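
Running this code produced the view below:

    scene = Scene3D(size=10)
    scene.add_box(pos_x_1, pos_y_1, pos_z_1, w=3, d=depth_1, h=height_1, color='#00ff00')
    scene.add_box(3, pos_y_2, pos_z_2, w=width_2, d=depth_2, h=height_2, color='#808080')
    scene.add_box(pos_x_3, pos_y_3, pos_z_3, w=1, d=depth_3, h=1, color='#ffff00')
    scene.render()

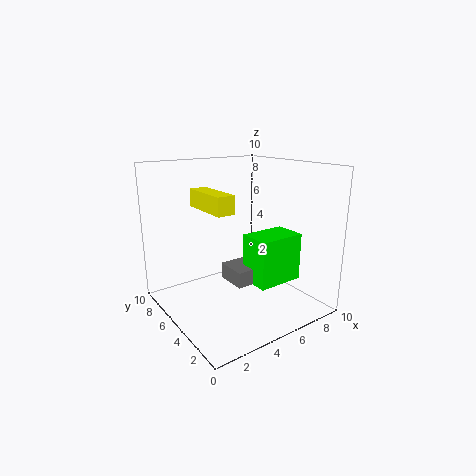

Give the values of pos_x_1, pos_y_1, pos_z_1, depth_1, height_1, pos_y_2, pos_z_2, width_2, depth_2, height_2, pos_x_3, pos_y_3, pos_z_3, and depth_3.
pos_x_1 = 4, pos_y_1 = 1, pos_z_1 = 3, depth_1 = 2, height_1 = 3, pos_y_2 = 2, pos_z_2 = 3, width_2 = 3, depth_2 = 2, height_2 = 1, pos_x_3 = 1, pos_y_3 = 1, pos_z_3 = 8, depth_3 = 3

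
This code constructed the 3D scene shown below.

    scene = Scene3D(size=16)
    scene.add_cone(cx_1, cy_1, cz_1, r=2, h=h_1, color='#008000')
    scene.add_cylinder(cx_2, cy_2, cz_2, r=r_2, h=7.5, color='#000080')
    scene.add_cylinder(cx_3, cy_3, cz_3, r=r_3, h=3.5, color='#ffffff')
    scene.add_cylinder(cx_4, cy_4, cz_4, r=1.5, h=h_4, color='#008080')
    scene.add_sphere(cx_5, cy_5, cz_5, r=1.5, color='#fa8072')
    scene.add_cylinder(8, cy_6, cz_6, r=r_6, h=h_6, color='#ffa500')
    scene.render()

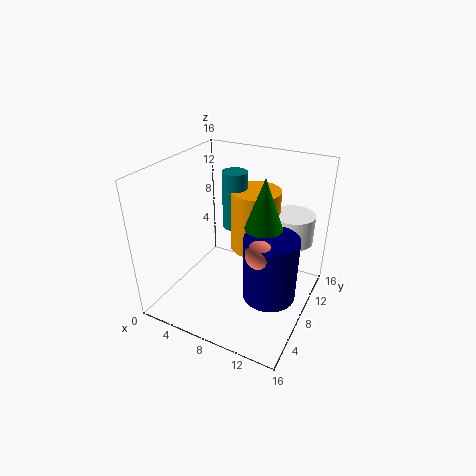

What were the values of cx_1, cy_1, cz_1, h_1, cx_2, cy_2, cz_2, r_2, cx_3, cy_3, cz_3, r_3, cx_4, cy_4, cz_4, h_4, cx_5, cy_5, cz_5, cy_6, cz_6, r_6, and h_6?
cx_1 = 11, cy_1 = 8, cz_1 = 10, h_1 = 5.5, cx_2 = 12, cy_2 = 8, cz_2 = 1.5, r_2 = 3, cx_3 = 12.5, cy_3 = 13.5, cz_3 = 6, r_3 = 2.5, cx_4 = 5.5, cy_4 = 12, cz_4 = 7, h_4 = 7, cx_5 = 11.5, cy_5 = 6, cz_5 = 8, cy_6 = 12.5, cz_6 = 4.5, r_6 = 3, h_6 = 7.5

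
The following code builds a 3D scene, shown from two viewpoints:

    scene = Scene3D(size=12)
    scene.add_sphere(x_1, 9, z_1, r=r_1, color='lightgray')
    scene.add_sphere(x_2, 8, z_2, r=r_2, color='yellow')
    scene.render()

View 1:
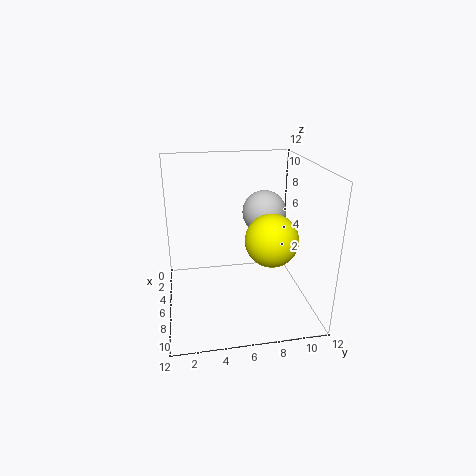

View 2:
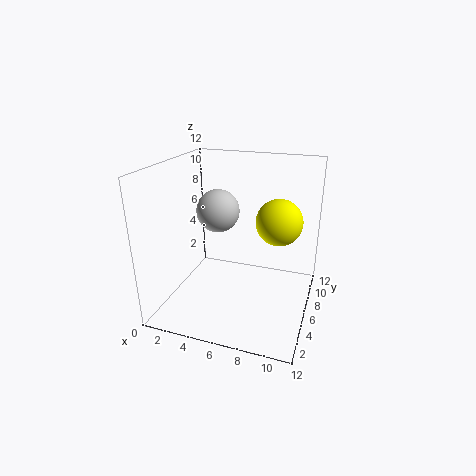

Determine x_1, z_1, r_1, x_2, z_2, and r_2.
x_1 = 3; z_1 = 7; r_1 = 2; x_2 = 9; z_2 = 7; r_2 = 2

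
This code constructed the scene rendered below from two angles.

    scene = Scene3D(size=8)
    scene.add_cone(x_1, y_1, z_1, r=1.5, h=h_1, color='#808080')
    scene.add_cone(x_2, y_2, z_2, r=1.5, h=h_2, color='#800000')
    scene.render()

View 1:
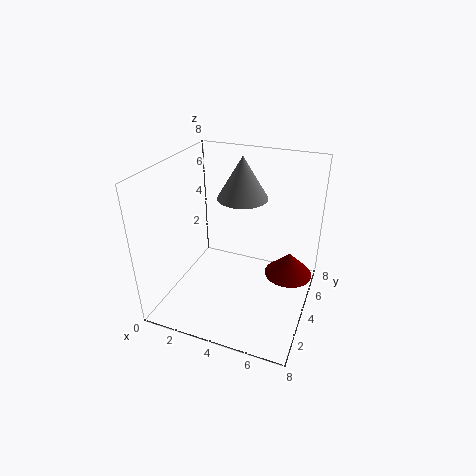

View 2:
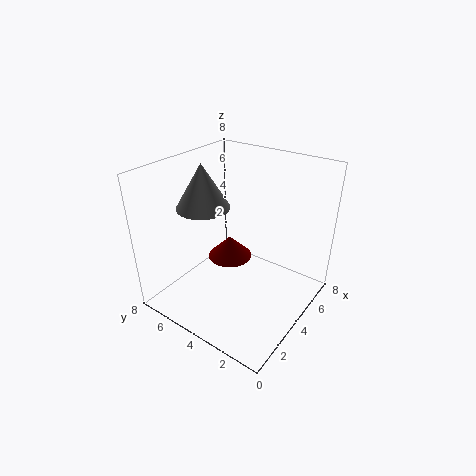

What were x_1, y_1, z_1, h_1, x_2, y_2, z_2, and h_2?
x_1 = 3.5
y_1 = 6
z_1 = 5.5
h_1 = 2.5
x_2 = 6.5
y_2 = 6.5
z_2 = 0.5
h_2 = 1.5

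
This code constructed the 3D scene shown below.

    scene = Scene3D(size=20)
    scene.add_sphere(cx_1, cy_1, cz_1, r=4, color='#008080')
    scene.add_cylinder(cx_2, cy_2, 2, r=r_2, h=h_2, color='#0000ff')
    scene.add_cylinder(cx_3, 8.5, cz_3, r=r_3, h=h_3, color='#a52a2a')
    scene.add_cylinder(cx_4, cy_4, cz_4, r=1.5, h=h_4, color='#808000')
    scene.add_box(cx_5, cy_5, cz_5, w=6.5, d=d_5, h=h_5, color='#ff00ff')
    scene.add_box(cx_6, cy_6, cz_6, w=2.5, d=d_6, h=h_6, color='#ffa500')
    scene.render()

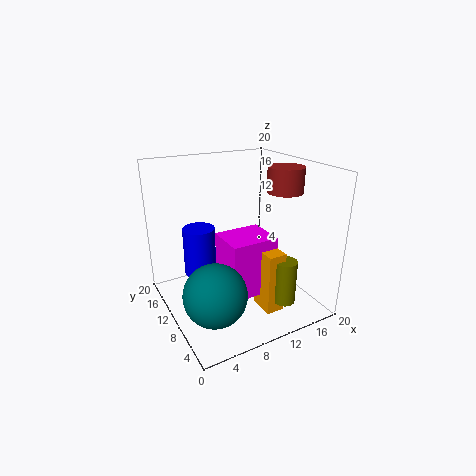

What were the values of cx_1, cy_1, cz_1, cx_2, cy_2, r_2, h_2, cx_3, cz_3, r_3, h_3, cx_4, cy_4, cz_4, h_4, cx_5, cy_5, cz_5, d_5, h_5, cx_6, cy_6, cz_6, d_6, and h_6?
cx_1 = 4; cy_1 = 5; cz_1 = 5.5; cx_2 = 7; cy_2 = 17; r_2 = 2.5; h_2 = 7.5; cx_3 = 16.5; cz_3 = 16; r_3 = 2.5; h_3 = 3.5; cx_4 = 13.5; cy_4 = 3.5; cz_4 = 2.5; h_4 = 6; cx_5 = 7; cy_5 = 5.5; cz_5 = 3; d_5 = 5.5; h_5 = 8; cx_6 = 11; cy_6 = 3.5; cz_6 = 1; d_6 = 3.5; h_6 = 8.5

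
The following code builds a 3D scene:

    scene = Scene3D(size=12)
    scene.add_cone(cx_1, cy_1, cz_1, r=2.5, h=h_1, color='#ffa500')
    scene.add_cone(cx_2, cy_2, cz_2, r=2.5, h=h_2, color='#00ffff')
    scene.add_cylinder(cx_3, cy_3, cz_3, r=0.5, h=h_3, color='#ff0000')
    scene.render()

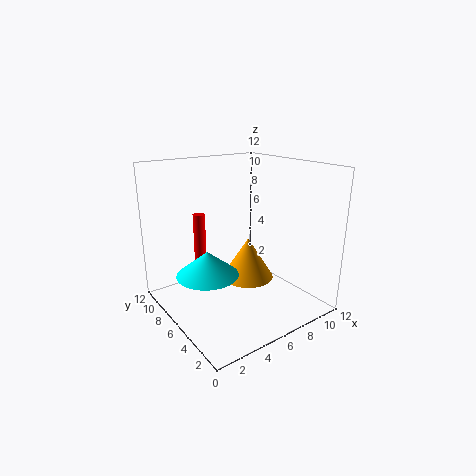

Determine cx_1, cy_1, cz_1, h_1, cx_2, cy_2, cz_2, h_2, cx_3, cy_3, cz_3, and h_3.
cx_1 = 9; cy_1 = 8.5; cz_1 = 0.5; h_1 = 4; cx_2 = 3; cy_2 = 6; cz_2 = 3.5; h_2 = 2; cx_3 = 3.5; cy_3 = 8; cz_3 = 3; h_3 = 5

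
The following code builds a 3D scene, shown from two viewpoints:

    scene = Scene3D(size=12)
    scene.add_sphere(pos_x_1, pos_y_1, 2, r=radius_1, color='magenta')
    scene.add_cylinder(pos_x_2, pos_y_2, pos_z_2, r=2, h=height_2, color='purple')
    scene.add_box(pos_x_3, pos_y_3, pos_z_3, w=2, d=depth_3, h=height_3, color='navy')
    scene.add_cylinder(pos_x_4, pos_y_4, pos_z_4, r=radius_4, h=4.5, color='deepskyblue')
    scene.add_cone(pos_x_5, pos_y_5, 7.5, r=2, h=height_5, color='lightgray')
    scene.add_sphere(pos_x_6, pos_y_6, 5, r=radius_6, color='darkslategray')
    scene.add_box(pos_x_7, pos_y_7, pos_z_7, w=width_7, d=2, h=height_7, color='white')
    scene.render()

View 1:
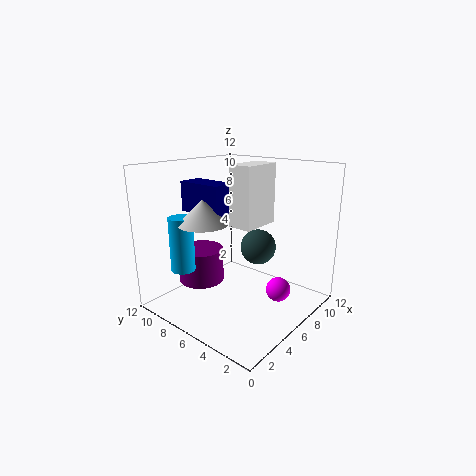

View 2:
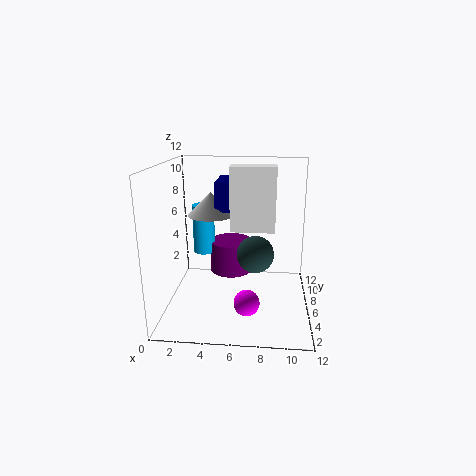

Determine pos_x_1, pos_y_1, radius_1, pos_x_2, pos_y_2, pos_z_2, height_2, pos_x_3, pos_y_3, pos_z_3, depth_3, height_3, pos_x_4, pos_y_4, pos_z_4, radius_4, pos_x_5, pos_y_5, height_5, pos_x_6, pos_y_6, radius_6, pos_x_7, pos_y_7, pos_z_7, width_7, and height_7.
pos_x_1 = 7, pos_y_1 = 2.5, radius_1 = 1, pos_x_2 = 5, pos_y_2 = 9.5, pos_z_2 = 1.5, height_2 = 3, pos_x_3 = 4, pos_y_3 = 6.5, pos_z_3 = 8, depth_3 = 4, height_3 = 2.5, pos_x_4 = 2.5, pos_y_4 = 9, pos_z_4 = 3.5, radius_4 = 1, pos_x_5 = 3.5, pos_y_5 = 7.5, height_5 = 2, pos_x_6 = 7.5, pos_y_6 = 5, radius_6 = 1.5, pos_x_7 = 5.5, pos_y_7 = 4.5, pos_z_7 = 7, width_7 = 3.5, height_7 = 5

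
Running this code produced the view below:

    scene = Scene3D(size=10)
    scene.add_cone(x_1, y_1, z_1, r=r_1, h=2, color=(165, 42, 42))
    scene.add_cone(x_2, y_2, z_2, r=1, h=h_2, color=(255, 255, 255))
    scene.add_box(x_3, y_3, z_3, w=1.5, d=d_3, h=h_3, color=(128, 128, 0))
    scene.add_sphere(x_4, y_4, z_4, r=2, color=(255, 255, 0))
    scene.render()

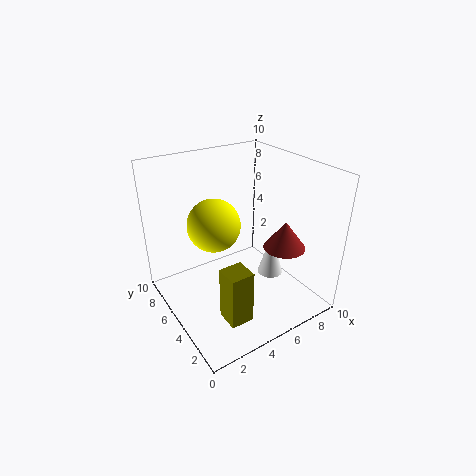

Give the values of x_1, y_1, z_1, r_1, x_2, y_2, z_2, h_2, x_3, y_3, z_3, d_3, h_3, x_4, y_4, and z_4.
x_1 = 8
y_1 = 3.5
z_1 = 4
r_1 = 1.5
x_2 = 8.5
y_2 = 5.5
z_2 = 0.5
h_2 = 3.5
x_3 = 2
y_3 = 1
z_3 = 1.5
d_3 = 1.5
h_3 = 3.5
x_4 = 4.5
y_4 = 7.5
z_4 = 5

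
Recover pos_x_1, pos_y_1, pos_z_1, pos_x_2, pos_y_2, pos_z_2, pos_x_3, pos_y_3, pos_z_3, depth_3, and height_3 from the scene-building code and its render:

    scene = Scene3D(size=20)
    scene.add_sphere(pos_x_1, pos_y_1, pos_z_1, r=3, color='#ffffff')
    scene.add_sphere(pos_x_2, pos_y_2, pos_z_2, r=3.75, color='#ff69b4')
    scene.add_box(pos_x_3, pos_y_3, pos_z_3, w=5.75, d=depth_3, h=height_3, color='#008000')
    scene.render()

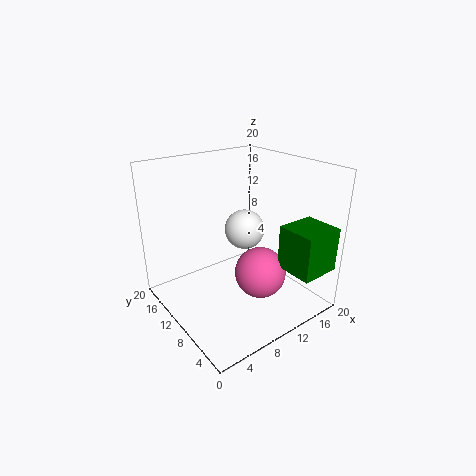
pos_x_1 = 13.5; pos_y_1 = 13; pos_z_1 = 9.25; pos_x_2 = 13; pos_y_2 = 8.5; pos_z_2 = 4; pos_x_3 = 14.25; pos_y_3 = 0.75; pos_z_3 = 5.75; depth_3 = 5.5; height_3 = 6.25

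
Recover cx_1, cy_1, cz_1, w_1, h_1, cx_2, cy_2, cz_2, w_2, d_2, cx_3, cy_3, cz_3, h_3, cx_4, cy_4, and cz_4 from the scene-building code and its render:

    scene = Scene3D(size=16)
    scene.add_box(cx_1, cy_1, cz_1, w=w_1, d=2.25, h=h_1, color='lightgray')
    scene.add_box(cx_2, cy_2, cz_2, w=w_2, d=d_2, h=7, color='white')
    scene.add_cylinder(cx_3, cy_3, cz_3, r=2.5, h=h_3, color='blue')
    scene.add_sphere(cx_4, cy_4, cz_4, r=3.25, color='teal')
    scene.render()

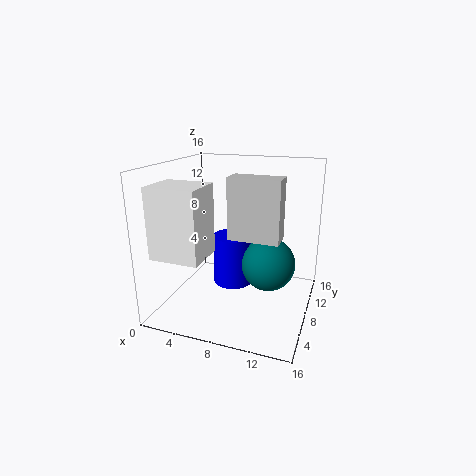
cx_1 = 8.5; cy_1 = 3.5; cz_1 = 9.5; w_1 = 5; h_1 = 6; cx_2 = 1.75; cy_2 = 0.25; cz_2 = 7.75; w_2 = 5; d_2 = 4.25; cx_3 = 6; cy_3 = 11.75; cz_3 = 0.5; h_3 = 6.25; cx_4 = 10.75; cy_4 = 11.25; cz_4 = 3.75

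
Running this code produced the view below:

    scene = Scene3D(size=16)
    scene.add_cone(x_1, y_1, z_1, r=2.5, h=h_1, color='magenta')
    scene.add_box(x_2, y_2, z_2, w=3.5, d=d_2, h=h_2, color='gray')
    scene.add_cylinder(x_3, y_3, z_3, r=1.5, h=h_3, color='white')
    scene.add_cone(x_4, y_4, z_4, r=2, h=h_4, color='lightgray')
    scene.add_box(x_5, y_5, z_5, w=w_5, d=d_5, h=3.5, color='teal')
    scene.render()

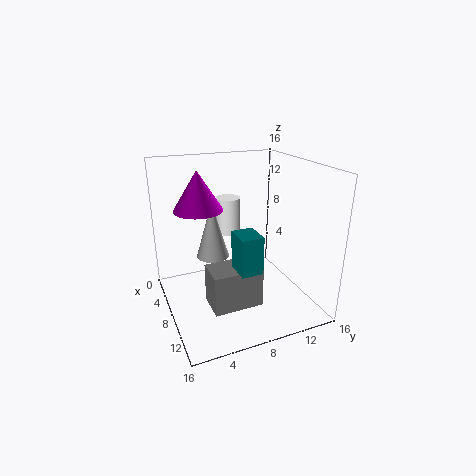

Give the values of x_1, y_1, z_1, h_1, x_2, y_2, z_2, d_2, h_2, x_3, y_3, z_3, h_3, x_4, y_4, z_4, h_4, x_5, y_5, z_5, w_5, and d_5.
x_1 = 8.5; y_1 = 3.5; z_1 = 12; h_1 = 4; x_2 = 8; y_2 = 4; z_2 = 1; d_2 = 5.5; h_2 = 4.5; x_3 = 2.5; y_3 = 9; z_3 = 6.5; h_3 = 4.5; x_4 = 3.5; y_4 = 6.5; z_4 = 4; h_4 = 7; x_5 = 13.5; y_5 = 5; z_5 = 8; w_5 = 2.5; d_5 = 2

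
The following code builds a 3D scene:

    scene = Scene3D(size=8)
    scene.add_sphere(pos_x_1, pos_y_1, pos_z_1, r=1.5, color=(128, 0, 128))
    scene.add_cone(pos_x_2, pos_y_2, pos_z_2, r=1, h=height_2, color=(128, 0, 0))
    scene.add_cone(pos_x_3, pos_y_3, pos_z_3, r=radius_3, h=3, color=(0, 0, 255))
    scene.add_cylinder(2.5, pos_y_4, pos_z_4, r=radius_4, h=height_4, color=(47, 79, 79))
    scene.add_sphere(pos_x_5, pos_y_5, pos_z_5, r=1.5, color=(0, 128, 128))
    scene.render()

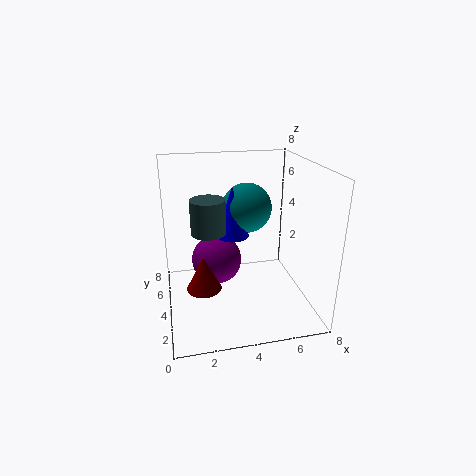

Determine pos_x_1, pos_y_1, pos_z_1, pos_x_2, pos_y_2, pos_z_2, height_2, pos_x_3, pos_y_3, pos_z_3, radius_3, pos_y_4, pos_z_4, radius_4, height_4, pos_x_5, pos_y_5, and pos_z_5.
pos_x_1 = 3
pos_y_1 = 5.5
pos_z_1 = 2
pos_x_2 = 2
pos_y_2 = 4
pos_z_2 = 1
height_2 = 2
pos_x_3 = 4
pos_y_3 = 5.5
pos_z_3 = 3.5
radius_3 = 1
pos_y_4 = 5
pos_z_4 = 4
radius_4 = 1
height_4 = 2
pos_x_5 = 5
pos_y_5 = 6
pos_z_5 = 5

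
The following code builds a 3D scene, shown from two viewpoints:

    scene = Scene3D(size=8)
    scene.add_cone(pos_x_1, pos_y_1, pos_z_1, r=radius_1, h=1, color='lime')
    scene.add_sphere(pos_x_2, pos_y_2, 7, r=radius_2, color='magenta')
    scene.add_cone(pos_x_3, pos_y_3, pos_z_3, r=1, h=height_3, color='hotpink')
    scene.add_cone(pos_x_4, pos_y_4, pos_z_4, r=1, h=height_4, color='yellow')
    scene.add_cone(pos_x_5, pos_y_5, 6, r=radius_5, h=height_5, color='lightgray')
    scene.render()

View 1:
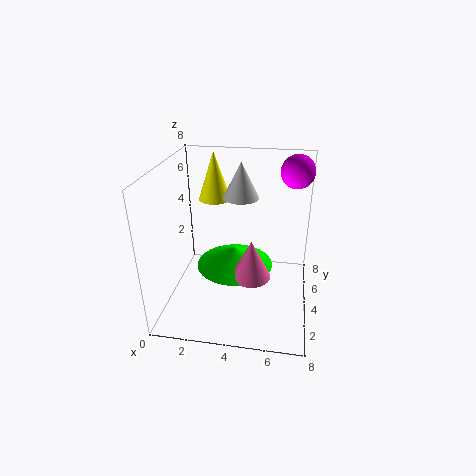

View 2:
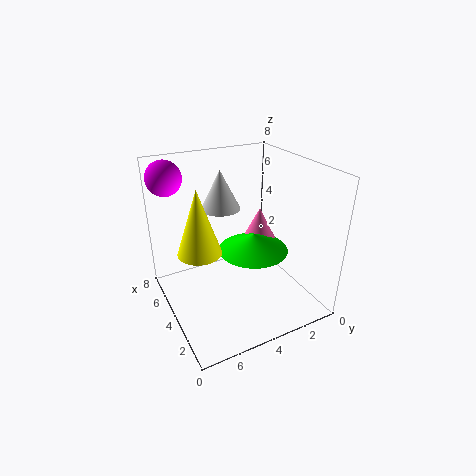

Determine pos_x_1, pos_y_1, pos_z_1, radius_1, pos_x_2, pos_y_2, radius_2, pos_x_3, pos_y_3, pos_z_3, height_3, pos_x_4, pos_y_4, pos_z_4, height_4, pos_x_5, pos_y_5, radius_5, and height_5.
pos_x_1 = 4; pos_y_1 = 3; pos_z_1 = 3; radius_1 = 2; pos_x_2 = 7; pos_y_2 = 7; radius_2 = 1; pos_x_3 = 5; pos_y_3 = 2; pos_z_3 = 3; height_3 = 2; pos_x_4 = 2; pos_y_4 = 7; pos_z_4 = 5; height_4 = 3; pos_x_5 = 4; pos_y_5 = 5; radius_5 = 1; height_5 = 2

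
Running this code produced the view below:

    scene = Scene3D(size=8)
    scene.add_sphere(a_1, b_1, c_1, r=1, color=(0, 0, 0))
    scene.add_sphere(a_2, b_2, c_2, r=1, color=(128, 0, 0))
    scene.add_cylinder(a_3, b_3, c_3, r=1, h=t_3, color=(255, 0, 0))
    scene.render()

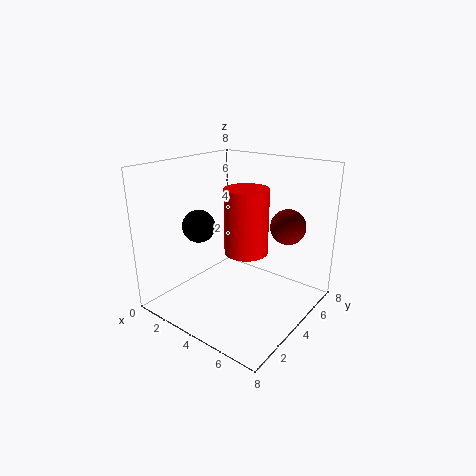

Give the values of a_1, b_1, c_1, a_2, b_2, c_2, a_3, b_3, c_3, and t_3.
a_1 = 1; b_1 = 4; c_1 = 4; a_2 = 6; b_2 = 6; c_2 = 4.5; a_3 = 6; b_3 = 2; c_3 = 4.5; t_3 = 3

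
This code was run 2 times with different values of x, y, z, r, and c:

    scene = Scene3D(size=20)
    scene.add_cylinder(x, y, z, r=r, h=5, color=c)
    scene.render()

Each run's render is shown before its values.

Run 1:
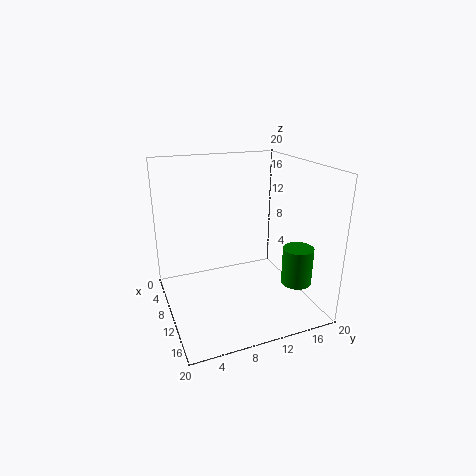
x = 16
y = 16
z = 5
r = 2
c = 'green'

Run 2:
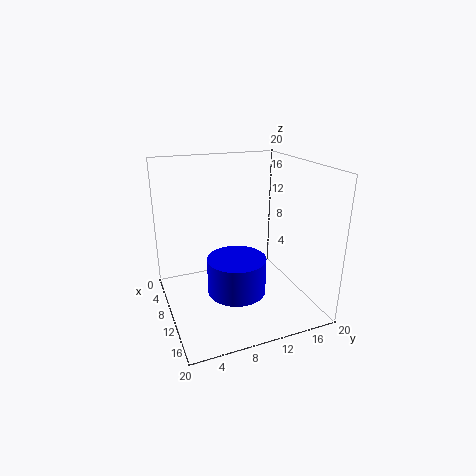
x = 12
y = 9
z = 3
r = 4
c = 'blue'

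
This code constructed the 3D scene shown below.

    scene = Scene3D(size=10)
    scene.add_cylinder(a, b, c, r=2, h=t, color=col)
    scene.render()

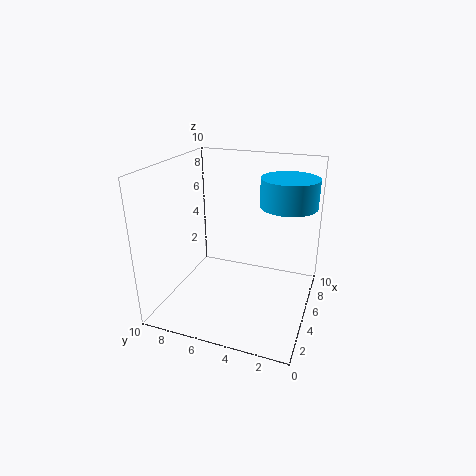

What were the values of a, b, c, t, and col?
a = 7, b = 2, c = 7, t = 2, col = 'deepskyblue'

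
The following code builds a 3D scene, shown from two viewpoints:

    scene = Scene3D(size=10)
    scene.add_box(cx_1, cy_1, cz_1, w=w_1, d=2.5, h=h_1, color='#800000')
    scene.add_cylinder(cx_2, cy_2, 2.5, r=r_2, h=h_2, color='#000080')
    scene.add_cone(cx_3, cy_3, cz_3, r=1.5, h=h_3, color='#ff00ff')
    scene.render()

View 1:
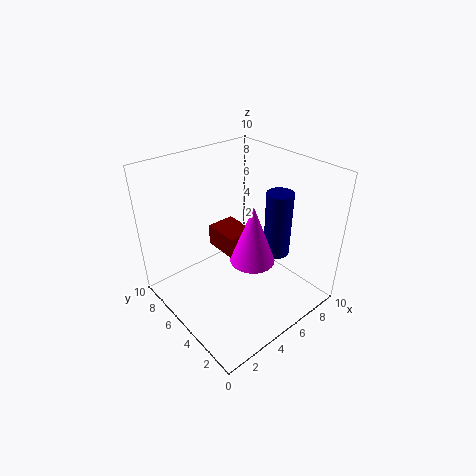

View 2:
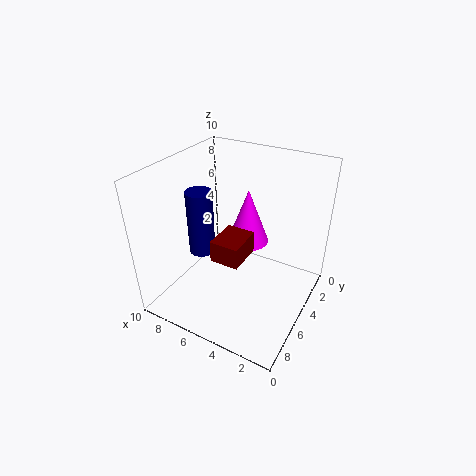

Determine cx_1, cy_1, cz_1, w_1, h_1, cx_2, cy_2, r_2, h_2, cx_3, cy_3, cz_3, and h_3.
cx_1 = 4; cy_1 = 4.5; cz_1 = 4; w_1 = 2; h_1 = 1.5; cx_2 = 8.5; cy_2 = 4.5; r_2 = 1; h_2 = 5; cx_3 = 5; cy_3 = 3.5; cz_3 = 4; h_3 = 4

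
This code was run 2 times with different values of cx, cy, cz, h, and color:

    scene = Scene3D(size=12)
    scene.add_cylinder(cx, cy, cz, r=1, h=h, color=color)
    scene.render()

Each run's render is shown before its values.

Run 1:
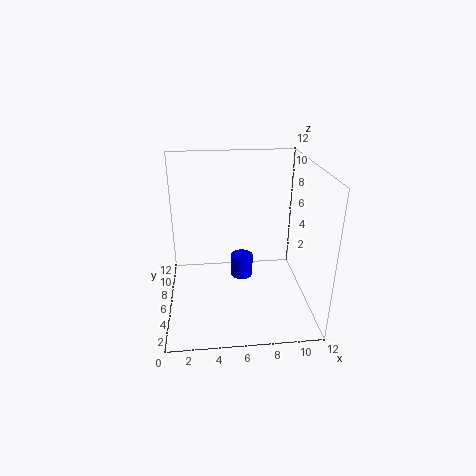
cx = 6.5; cy = 7.5; cz = 1.5; h = 2; color = 'blue'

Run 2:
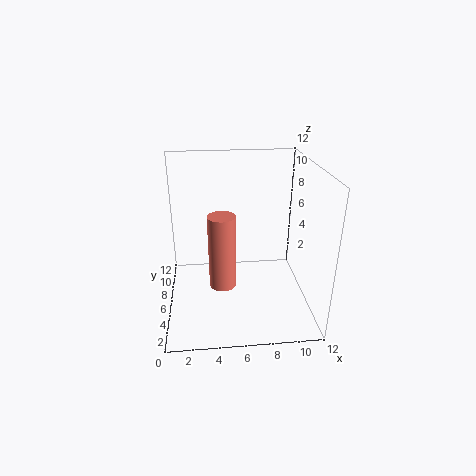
cx = 4.5; cy = 2.5; cz = 4; h = 5.5; color = 'salmon'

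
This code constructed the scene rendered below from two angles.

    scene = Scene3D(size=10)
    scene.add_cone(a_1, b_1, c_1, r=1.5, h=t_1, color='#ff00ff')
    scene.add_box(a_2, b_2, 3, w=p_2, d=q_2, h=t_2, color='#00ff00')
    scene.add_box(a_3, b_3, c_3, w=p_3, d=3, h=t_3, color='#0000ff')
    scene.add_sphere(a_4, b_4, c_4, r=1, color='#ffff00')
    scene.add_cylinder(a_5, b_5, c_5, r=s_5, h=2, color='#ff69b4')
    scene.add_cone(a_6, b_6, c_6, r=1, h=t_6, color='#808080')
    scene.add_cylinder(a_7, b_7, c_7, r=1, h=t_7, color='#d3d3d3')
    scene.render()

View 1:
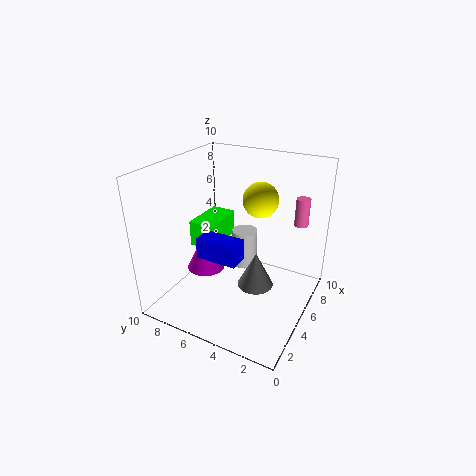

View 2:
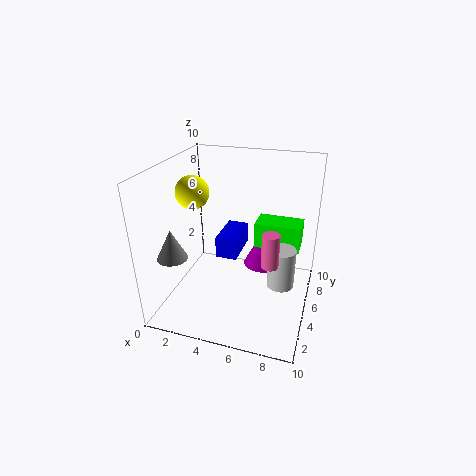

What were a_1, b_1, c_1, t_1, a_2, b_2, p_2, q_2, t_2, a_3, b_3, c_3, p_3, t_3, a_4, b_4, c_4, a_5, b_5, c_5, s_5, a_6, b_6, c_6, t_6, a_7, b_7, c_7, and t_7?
a_1 = 6; b_1 = 8.5; c_1 = 1; t_1 = 3; a_2 = 5.5; b_2 = 7.5; p_2 = 3.5; q_2 = 2; t_2 = 2; a_3 = 3.5; b_3 = 4.5; c_3 = 3.5; p_3 = 1.5; t_3 = 1.5; a_4 = 3; b_4 = 2.5; c_4 = 9; a_5 = 8; b_5 = 1.5; c_5 = 5.5; s_5 = 0.5; a_6 = 1.5; b_6 = 2; c_6 = 4.5; t_6 = 2; a_7 = 8; b_7 = 6; c_7 = 1; t_7 = 3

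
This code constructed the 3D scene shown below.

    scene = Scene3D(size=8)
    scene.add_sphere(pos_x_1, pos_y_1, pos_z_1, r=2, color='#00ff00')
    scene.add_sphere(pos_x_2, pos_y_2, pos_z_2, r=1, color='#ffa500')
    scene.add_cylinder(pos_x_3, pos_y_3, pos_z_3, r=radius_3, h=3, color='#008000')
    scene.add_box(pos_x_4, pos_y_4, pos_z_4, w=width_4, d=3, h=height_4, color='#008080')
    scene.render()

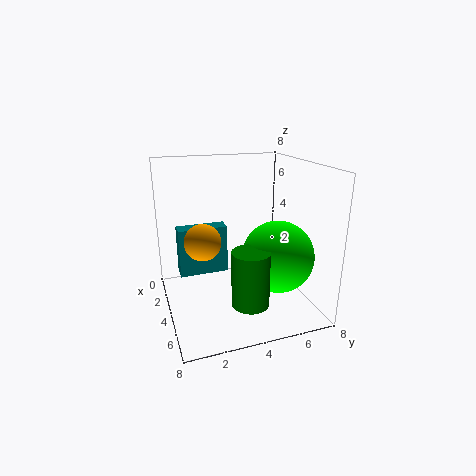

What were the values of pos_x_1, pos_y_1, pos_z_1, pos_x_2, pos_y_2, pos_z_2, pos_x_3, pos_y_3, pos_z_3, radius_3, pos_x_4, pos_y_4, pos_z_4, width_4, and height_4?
pos_x_1 = 5
pos_y_1 = 6
pos_z_1 = 3
pos_x_2 = 4
pos_y_2 = 2
pos_z_2 = 4
pos_x_3 = 6
pos_y_3 = 4
pos_z_3 = 1
radius_3 = 1
pos_x_4 = 1
pos_y_4 = 1
pos_z_4 = 1
width_4 = 1
height_4 = 3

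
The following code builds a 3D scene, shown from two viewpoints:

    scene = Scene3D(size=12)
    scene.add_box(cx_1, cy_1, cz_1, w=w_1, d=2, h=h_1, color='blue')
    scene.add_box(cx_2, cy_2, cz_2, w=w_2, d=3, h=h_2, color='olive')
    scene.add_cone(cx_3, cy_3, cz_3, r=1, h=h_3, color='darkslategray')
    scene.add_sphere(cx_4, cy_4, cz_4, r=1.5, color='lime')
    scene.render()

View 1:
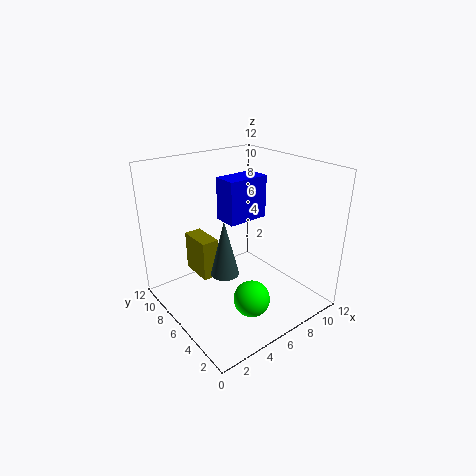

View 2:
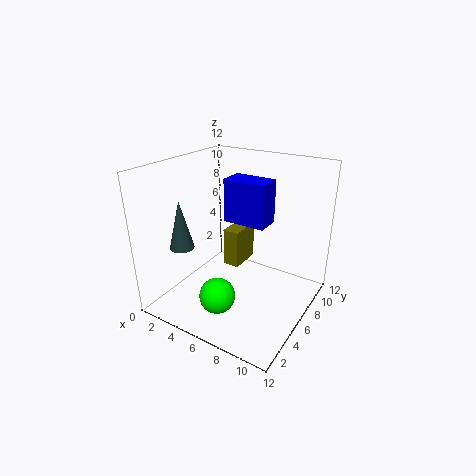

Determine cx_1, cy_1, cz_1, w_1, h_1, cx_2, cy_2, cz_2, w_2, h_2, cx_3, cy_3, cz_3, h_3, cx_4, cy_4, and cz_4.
cx_1 = 5, cy_1 = 5.5, cz_1 = 7.5, w_1 = 3.5, h_1 = 3.5, cx_2 = 3.5, cy_2 = 7.5, cz_2 = 2, w_2 = 1.5, h_2 = 3.5, cx_3 = 2.5, cy_3 = 3, cz_3 = 5.5, h_3 = 4, cx_4 = 5.5, cy_4 = 3.5, cz_4 = 1.5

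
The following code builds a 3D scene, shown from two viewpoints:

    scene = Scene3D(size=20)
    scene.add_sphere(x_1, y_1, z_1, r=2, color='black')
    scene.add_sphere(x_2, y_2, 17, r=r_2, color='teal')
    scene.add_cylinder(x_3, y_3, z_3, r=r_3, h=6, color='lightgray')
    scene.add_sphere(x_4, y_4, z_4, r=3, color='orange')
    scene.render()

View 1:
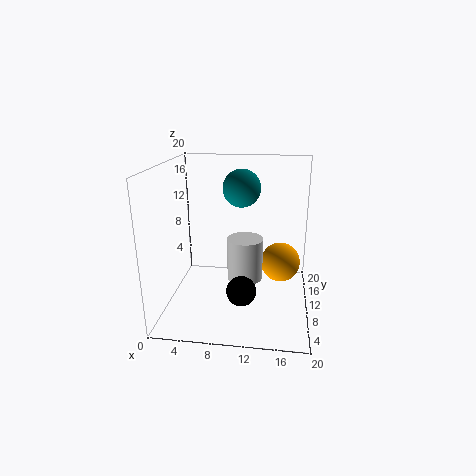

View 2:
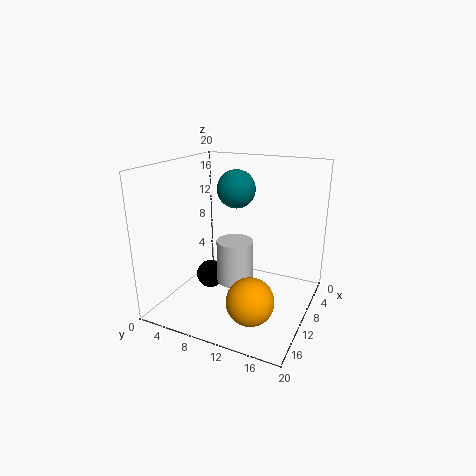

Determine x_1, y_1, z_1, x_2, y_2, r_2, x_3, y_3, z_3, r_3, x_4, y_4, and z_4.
x_1 = 11; y_1 = 6; z_1 = 4; x_2 = 10.5; y_2 = 10; r_2 = 2.5; x_3 = 11; y_3 = 10; z_3 = 4; r_3 = 2.5; x_4 = 16; y_4 = 14.5; z_4 = 4.5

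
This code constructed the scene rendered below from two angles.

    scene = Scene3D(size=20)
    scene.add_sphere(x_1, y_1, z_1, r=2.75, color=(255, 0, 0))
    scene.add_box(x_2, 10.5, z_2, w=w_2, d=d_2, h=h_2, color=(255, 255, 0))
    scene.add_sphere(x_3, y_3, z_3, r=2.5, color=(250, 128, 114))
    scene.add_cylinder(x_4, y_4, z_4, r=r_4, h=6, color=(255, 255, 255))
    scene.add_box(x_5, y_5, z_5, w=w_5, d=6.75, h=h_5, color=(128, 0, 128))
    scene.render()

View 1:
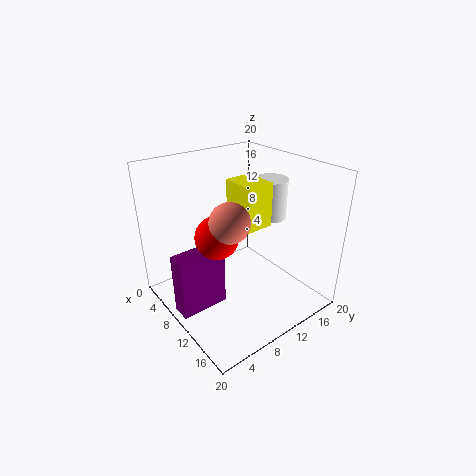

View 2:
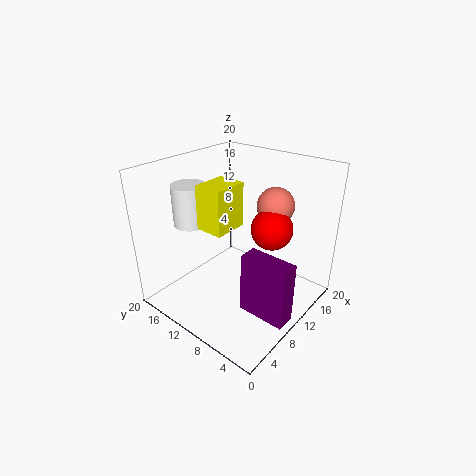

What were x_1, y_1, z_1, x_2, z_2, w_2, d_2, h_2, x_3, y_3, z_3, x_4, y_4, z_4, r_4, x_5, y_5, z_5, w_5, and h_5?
x_1 = 11.5
y_1 = 5.5
z_1 = 12.25
x_2 = 6.75
z_2 = 11.25
w_2 = 5
d_2 = 4
h_2 = 6.25
x_3 = 13.25
y_3 = 6.25
z_3 = 14.75
x_4 = 8.25
y_4 = 17.5
z_4 = 10.5
r_4 = 2.5
x_5 = 7.5
y_5 = 0.75
z_5 = 0.5
w_5 = 2.75
h_5 = 8.75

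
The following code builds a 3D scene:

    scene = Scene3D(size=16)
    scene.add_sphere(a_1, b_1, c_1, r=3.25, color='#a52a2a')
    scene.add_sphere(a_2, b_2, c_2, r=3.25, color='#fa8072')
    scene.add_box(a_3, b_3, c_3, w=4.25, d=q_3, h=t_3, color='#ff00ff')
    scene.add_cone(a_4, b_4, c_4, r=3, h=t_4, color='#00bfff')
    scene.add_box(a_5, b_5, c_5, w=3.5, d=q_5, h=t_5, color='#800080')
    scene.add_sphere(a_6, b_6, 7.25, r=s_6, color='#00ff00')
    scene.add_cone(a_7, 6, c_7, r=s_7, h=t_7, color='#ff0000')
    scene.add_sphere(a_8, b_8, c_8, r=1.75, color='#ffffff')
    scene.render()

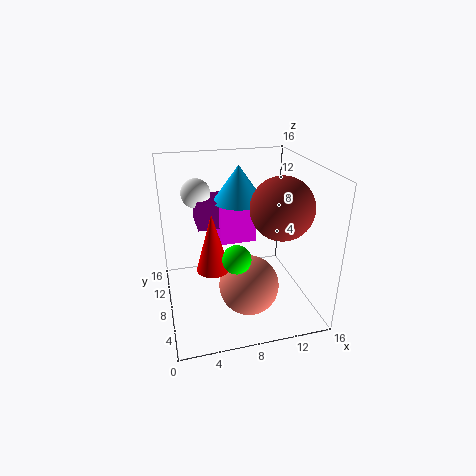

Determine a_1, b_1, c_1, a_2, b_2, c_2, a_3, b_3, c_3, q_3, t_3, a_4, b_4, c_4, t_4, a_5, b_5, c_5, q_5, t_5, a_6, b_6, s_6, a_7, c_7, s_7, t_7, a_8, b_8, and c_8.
a_1 = 11.75; b_1 = 5; c_1 = 12.25; a_2 = 8.5; b_2 = 5.25; c_2 = 3.5; a_3 = 6.5; b_3 = 10; c_3 = 6.25; q_3 = 2.75; t_3 = 4.5; a_4 = 9; b_4 = 11.5; c_4 = 11; t_4 = 4.25; a_5 = 4; b_5 = 10.75; c_5 = 8; q_5 = 4; t_5 = 3.25; a_6 = 7; b_6 = 4.75; s_6 = 1.5; a_7 = 4.75; c_7 = 5.75; s_7 = 1.75; t_7 = 6.25; a_8 = 4.25; b_8 = 13.25; c_8 = 11.75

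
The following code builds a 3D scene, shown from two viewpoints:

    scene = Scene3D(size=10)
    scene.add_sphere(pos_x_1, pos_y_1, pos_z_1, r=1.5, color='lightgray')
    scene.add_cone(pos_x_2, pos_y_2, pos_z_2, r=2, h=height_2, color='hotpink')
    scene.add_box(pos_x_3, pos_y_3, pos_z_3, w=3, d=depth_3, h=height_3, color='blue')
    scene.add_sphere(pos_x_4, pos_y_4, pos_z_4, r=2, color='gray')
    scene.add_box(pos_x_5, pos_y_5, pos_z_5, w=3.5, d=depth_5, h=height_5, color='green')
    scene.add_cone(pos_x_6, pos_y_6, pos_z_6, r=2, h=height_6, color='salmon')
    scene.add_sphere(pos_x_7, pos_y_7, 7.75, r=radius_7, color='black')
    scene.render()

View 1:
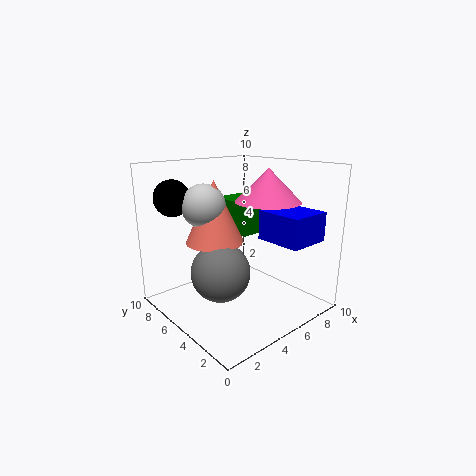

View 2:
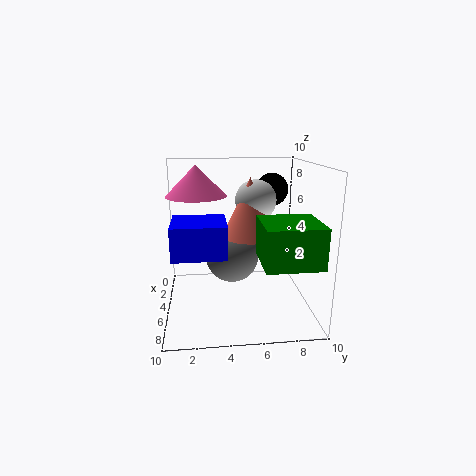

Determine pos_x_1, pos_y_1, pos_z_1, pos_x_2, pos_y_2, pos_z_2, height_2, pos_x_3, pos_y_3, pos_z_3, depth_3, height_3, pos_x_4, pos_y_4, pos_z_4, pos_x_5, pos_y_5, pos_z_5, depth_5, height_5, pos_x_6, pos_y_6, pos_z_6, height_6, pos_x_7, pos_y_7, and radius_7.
pos_x_1 = 3.25; pos_y_1 = 6.5; pos_z_1 = 7.25; pos_x_2 = 5; pos_y_2 = 2.25; pos_z_2 = 8; height_2 = 2; pos_x_3 = 6; pos_y_3 = 0.75; pos_z_3 = 5; depth_3 = 3.25; height_3 = 2; pos_x_4 = 3.25; pos_y_4 = 4.75; pos_z_4 = 3; pos_x_5 = 6.5; pos_y_5 = 6; pos_z_5 = 4.5; depth_5 = 3.5; height_5 = 2.5; pos_x_6 = 3.75; pos_y_6 = 6; pos_z_6 = 4.75; height_6 = 4.25; pos_x_7 = 1.75; pos_y_7 = 8; radius_7 = 1.25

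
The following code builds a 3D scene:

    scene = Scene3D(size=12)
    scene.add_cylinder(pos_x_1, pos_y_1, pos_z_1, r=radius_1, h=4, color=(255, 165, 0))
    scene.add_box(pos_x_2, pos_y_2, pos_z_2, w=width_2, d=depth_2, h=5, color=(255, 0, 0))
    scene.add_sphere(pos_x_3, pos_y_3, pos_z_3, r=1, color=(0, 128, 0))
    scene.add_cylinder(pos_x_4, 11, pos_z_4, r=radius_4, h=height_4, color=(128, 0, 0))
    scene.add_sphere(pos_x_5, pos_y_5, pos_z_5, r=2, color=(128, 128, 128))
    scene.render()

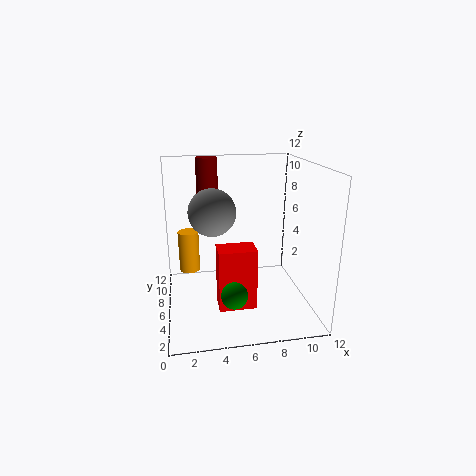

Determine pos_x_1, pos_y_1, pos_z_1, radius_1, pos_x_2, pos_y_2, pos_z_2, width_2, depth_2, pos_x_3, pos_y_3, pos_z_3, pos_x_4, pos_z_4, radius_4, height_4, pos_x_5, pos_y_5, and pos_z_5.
pos_x_1 = 2, pos_y_1 = 11, pos_z_1 = 1, radius_1 = 1, pos_x_2 = 4, pos_y_2 = 3, pos_z_2 = 1, width_2 = 3, depth_2 = 2, pos_x_3 = 5, pos_y_3 = 2, pos_z_3 = 3, pos_x_4 = 4, pos_z_4 = 7, radius_4 = 1, height_4 = 5, pos_x_5 = 4, pos_y_5 = 7, pos_z_5 = 8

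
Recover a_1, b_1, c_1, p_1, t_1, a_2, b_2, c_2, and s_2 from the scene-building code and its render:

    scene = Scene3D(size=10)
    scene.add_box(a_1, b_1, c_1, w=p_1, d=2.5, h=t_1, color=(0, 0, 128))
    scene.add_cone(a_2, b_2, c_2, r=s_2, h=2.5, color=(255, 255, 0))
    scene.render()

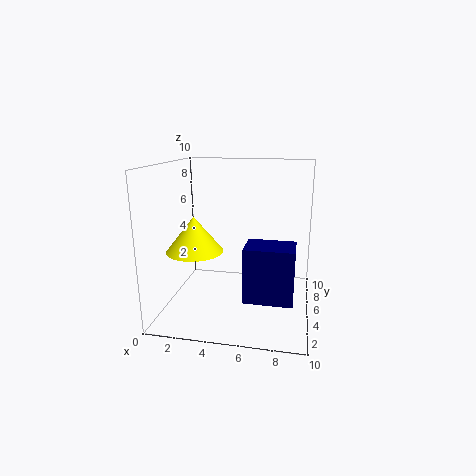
a_1 = 5.5; b_1 = 4; c_1 = 0.5; p_1 = 3.5; t_1 = 4; a_2 = 2; b_2 = 4.5; c_2 = 4; s_2 = 2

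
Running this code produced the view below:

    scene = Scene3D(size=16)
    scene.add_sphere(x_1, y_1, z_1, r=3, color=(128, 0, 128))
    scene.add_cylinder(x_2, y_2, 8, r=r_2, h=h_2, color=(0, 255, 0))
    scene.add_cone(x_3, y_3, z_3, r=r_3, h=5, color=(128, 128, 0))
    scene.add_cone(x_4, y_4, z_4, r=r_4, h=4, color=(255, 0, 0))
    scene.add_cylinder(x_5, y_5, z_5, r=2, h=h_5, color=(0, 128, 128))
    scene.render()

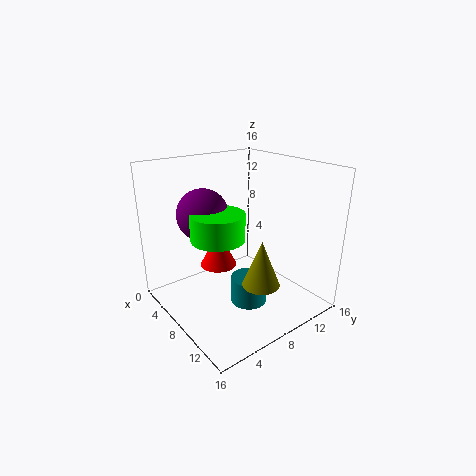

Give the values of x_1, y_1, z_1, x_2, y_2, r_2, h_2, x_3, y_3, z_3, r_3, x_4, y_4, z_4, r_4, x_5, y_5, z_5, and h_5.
x_1 = 4
y_1 = 6
z_1 = 10
x_2 = 7
y_2 = 6
r_2 = 3
h_2 = 3
x_3 = 12
y_3 = 8
z_3 = 4
r_3 = 2
x_4 = 7
y_4 = 6
z_4 = 5
r_4 = 2
x_5 = 10
y_5 = 8
z_5 = 1
h_5 = 3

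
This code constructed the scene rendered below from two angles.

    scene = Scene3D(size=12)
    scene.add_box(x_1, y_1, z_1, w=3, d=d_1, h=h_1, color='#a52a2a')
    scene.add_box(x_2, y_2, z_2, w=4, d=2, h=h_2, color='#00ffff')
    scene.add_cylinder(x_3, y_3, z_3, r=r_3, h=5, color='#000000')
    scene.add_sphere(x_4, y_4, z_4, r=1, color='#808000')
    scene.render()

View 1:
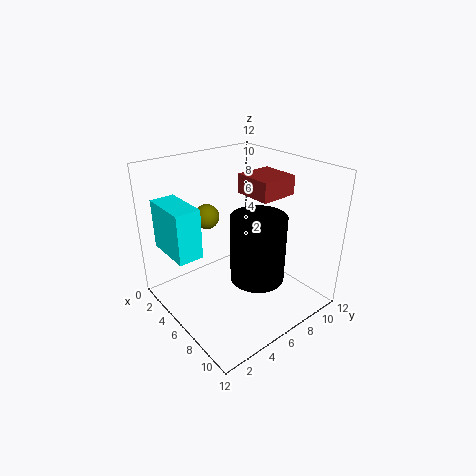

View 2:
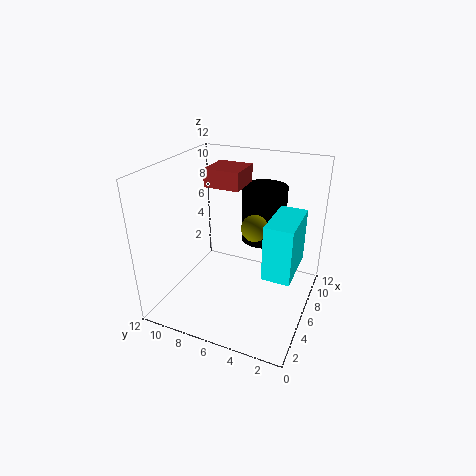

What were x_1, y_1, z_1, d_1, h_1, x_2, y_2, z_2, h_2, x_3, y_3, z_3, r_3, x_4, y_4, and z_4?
x_1 = 6
y_1 = 6
z_1 = 10
d_1 = 3
h_1 = 1.5
x_2 = 2
y_2 = 0.5
z_2 = 5.5
h_2 = 4
x_3 = 9.5
y_3 = 5
z_3 = 4.5
r_3 = 2
x_4 = 4.5
y_4 = 4
z_4 = 8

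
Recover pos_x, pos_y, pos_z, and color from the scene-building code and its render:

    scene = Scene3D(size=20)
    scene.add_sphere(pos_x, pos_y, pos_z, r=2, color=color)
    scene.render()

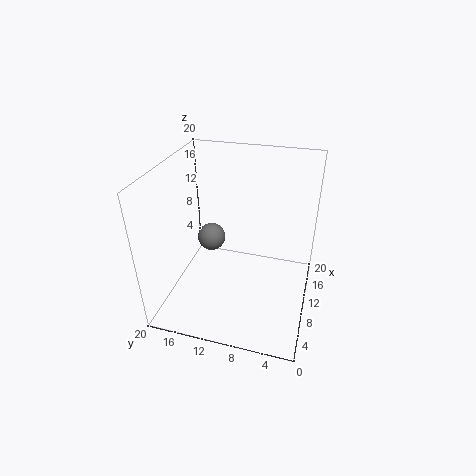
pos_x = 11.5; pos_y = 14.5; pos_z = 8.5; color = 'gray'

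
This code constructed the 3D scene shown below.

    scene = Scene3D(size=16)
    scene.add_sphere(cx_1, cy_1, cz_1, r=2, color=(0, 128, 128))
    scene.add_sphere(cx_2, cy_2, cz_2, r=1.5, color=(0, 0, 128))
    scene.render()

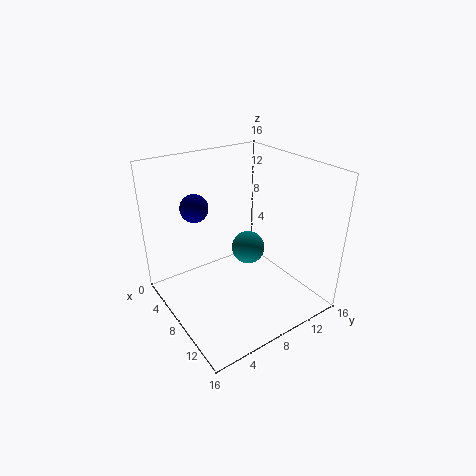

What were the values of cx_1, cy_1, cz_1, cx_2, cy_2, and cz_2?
cx_1 = 6.25
cy_1 = 10.75
cz_1 = 5
cx_2 = 5.75
cy_2 = 4
cz_2 = 11.75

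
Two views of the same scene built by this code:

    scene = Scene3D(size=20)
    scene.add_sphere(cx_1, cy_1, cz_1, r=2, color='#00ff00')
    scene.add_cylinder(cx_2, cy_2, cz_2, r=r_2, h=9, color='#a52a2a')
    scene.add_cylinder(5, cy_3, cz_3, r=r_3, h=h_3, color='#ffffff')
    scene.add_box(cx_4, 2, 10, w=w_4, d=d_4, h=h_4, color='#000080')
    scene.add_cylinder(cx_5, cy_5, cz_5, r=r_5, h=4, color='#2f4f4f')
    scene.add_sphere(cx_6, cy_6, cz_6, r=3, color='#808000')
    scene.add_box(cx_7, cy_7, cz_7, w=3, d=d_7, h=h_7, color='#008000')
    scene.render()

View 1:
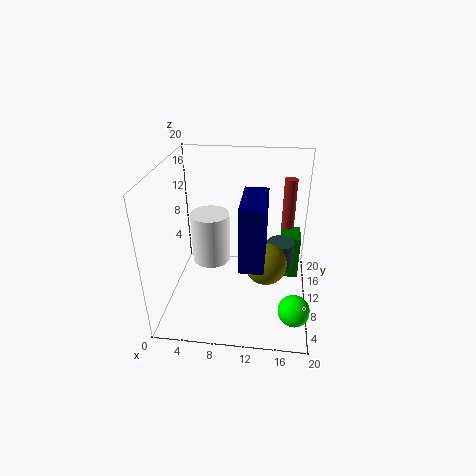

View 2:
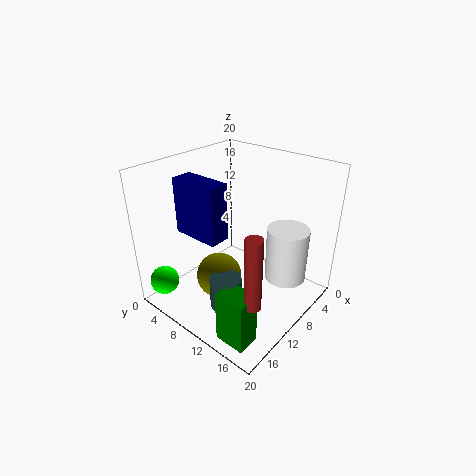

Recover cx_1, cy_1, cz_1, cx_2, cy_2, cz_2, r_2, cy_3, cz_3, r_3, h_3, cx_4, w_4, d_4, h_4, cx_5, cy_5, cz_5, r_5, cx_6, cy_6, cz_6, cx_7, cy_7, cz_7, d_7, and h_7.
cx_1 = 18
cy_1 = 3
cz_1 = 4
cx_2 = 17
cy_2 = 18
cz_2 = 7
r_2 = 1
cy_3 = 15
cz_3 = 3
r_3 = 3
h_3 = 8
cx_4 = 11
w_4 = 3
d_4 = 7
h_4 = 8
cx_5 = 16
cy_5 = 13
cz_5 = 4
r_5 = 2
cx_6 = 14
cy_6 = 10
cz_6 = 6
cx_7 = 16
cy_7 = 14
cz_7 = 1
d_7 = 4
h_7 = 7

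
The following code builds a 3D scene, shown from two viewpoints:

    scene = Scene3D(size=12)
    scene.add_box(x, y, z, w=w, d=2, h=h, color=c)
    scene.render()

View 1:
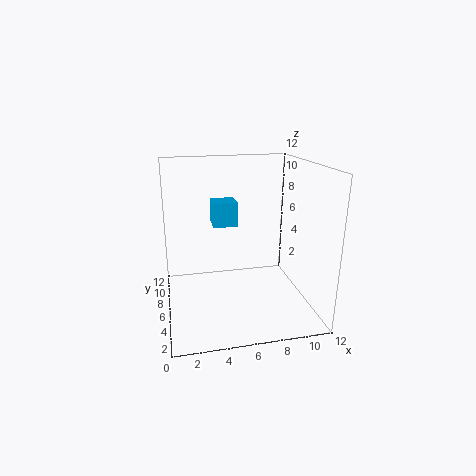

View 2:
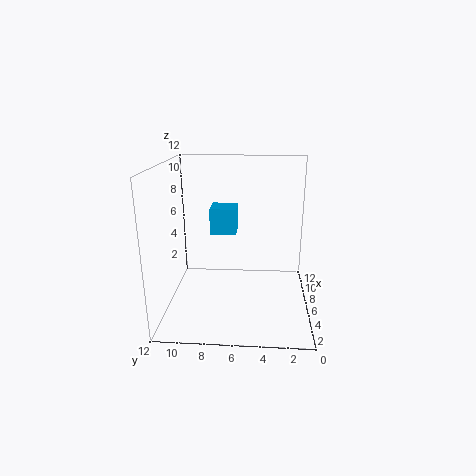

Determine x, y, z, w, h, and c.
x = 4; y = 6; z = 7; w = 2; h = 2; c = 'deepskyblue'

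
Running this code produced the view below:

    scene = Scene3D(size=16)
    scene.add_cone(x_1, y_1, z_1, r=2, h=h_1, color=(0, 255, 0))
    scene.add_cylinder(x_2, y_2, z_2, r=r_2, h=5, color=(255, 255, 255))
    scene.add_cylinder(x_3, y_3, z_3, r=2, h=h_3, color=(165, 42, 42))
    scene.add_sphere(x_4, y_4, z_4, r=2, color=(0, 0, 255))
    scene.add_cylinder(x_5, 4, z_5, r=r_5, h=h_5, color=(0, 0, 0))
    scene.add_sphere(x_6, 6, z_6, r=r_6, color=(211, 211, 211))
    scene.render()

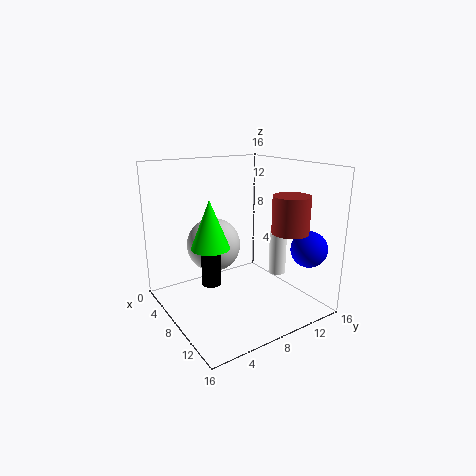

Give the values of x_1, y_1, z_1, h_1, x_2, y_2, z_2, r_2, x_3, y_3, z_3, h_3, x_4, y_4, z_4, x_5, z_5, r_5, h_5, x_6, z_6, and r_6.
x_1 = 9, y_1 = 4, z_1 = 8, h_1 = 5, x_2 = 9, y_2 = 13, z_2 = 3, r_2 = 1, x_3 = 12, y_3 = 12, z_3 = 9, h_3 = 4, x_4 = 13, y_4 = 14, z_4 = 7, x_5 = 9, z_5 = 4, r_5 = 1, h_5 = 6, x_6 = 6, z_6 = 7, r_6 = 3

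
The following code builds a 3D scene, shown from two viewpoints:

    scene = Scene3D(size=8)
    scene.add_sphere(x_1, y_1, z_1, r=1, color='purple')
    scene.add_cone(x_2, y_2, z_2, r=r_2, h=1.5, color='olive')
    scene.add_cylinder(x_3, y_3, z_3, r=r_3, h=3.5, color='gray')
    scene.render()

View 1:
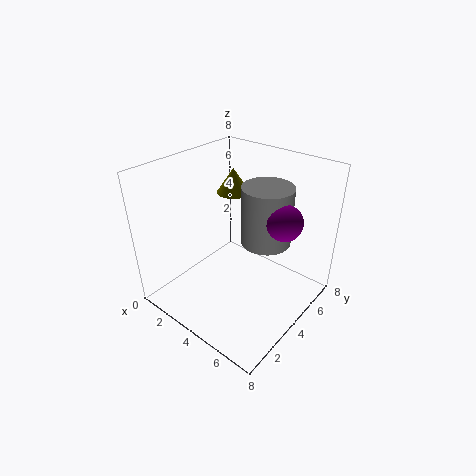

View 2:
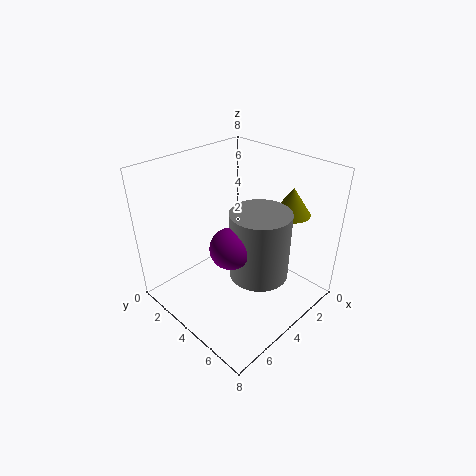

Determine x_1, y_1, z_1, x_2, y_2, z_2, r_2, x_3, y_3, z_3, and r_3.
x_1 = 6, y_1 = 5.5, z_1 = 5, x_2 = 2, y_2 = 6, z_2 = 5.5, r_2 = 1, x_3 = 4.5, y_3 = 6, z_3 = 3, r_3 = 1.5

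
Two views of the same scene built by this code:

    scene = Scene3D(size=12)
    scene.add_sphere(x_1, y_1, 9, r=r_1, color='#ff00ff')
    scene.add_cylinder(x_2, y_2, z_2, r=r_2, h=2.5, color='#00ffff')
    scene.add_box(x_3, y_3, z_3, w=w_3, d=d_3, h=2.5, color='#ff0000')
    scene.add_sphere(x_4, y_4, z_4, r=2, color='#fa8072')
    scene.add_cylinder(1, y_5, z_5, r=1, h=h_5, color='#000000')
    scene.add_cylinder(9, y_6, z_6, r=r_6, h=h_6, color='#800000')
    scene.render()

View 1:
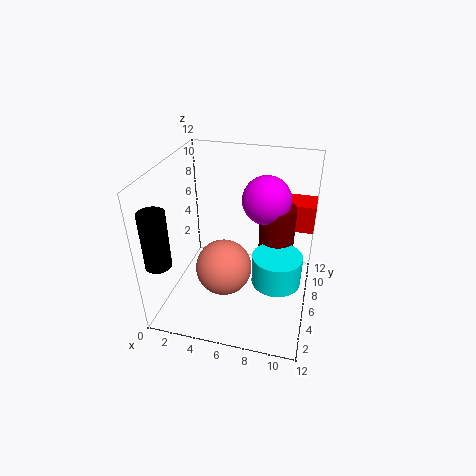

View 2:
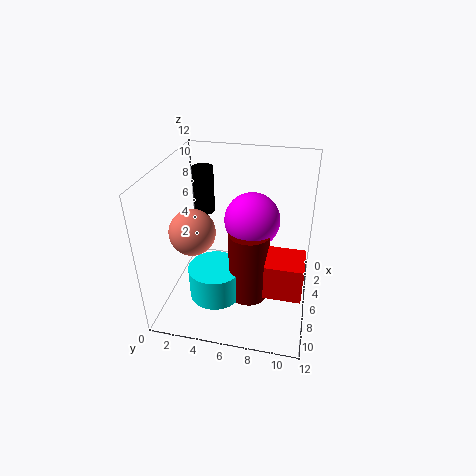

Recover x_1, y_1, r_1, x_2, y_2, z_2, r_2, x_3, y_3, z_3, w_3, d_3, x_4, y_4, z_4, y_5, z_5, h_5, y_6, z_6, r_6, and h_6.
x_1 = 8; y_1 = 7.5; r_1 = 2; x_2 = 9.5; y_2 = 5; z_2 = 3; r_2 = 2; x_3 = 9.5; y_3 = 9; z_3 = 5.5; w_3 = 2.5; d_3 = 2.5; x_4 = 6; y_4 = 2; z_4 = 6; y_5 = 1.5; z_5 = 5.5; h_5 = 4.5; y_6 = 7.5; z_6 = 3; r_6 = 1.5; h_6 = 5.5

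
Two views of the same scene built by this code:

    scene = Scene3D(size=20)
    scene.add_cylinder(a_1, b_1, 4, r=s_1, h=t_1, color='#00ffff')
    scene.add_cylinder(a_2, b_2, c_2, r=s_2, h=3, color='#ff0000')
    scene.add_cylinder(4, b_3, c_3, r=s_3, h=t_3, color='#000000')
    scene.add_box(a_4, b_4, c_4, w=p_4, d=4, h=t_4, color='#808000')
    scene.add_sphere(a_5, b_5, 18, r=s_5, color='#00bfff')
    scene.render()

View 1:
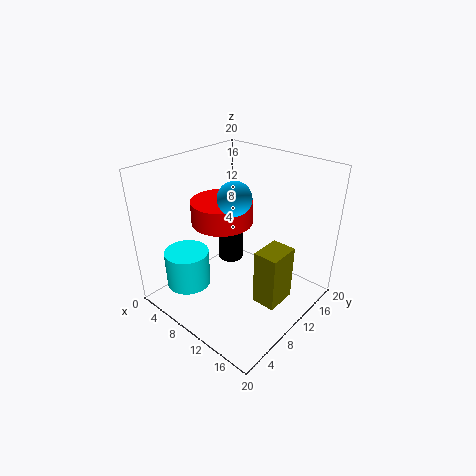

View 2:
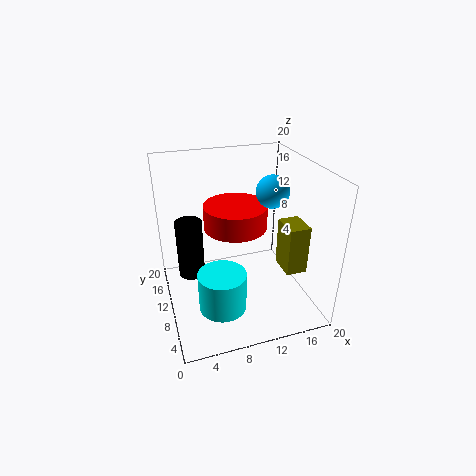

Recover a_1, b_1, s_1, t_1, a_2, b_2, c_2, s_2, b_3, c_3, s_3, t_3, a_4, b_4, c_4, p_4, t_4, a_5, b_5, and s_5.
a_1 = 6; b_1 = 4; s_1 = 3; t_1 = 5; a_2 = 9; b_2 = 8; c_2 = 13; s_2 = 4; b_3 = 15; c_3 = 2; s_3 = 2; t_3 = 9; a_4 = 16; b_4 = 6; c_4 = 5; p_4 = 3; t_4 = 7; a_5 = 13; b_5 = 6; s_5 = 2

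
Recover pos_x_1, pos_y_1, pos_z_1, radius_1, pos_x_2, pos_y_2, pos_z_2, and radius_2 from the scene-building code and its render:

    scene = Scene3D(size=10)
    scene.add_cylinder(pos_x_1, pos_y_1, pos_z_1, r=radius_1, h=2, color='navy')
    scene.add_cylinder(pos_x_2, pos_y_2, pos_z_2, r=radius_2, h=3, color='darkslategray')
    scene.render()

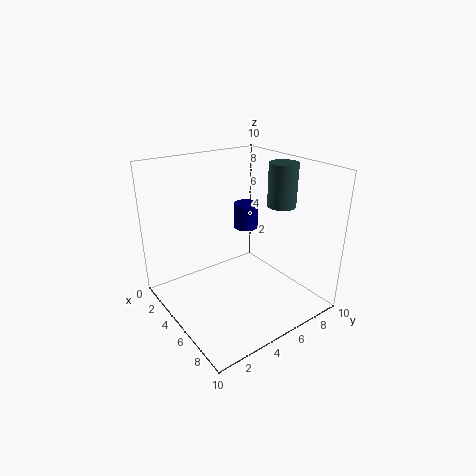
pos_x_1 = 2
pos_y_1 = 8
pos_z_1 = 4
radius_1 = 1
pos_x_2 = 6
pos_y_2 = 8
pos_z_2 = 7
radius_2 = 1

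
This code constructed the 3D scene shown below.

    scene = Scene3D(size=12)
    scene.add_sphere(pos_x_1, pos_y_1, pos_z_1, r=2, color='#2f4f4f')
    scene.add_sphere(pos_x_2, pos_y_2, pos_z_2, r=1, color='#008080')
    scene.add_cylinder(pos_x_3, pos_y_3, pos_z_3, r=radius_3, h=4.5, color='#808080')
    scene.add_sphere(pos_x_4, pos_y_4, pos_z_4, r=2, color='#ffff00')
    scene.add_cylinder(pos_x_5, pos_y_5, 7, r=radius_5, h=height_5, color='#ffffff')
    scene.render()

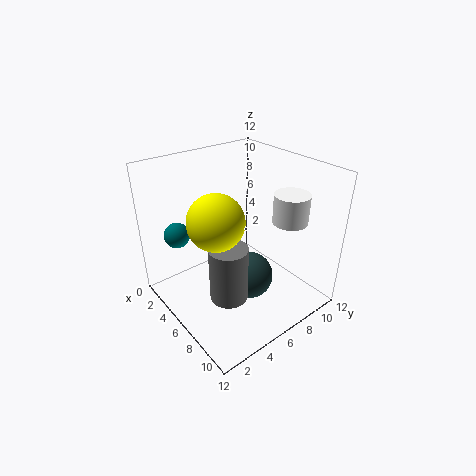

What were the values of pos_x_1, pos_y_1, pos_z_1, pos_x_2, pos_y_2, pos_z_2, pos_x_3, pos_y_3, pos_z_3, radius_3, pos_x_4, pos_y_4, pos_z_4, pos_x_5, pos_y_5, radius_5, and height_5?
pos_x_1 = 7, pos_y_1 = 6.5, pos_z_1 = 2.5, pos_x_2 = 4, pos_y_2 = 1.5, pos_z_2 = 7, pos_x_3 = 8, pos_y_3 = 3.5, pos_z_3 = 2.5, radius_3 = 1.5, pos_x_4 = 8, pos_y_4 = 2.5, pos_z_4 = 9.5, pos_x_5 = 8, pos_y_5 = 10, radius_5 = 1.5, height_5 = 2.5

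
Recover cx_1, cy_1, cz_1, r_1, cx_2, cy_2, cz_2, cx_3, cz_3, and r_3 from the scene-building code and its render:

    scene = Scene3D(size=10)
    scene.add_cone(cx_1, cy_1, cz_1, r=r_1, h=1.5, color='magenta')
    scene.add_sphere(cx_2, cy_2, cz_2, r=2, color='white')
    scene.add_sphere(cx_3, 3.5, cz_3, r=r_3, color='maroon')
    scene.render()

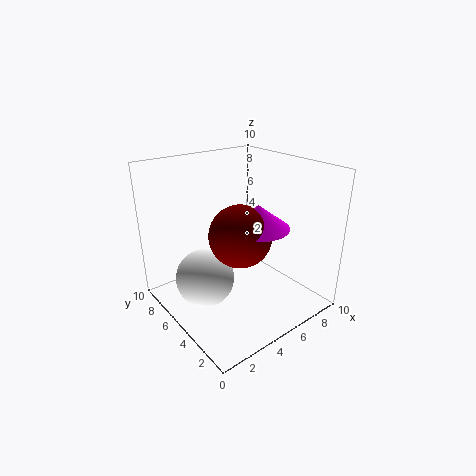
cx_1 = 5; cy_1 = 3; cz_1 = 6.5; r_1 = 2; cx_2 = 2.5; cy_2 = 5.5; cz_2 = 2.5; cx_3 = 4; cz_3 = 6; r_3 = 2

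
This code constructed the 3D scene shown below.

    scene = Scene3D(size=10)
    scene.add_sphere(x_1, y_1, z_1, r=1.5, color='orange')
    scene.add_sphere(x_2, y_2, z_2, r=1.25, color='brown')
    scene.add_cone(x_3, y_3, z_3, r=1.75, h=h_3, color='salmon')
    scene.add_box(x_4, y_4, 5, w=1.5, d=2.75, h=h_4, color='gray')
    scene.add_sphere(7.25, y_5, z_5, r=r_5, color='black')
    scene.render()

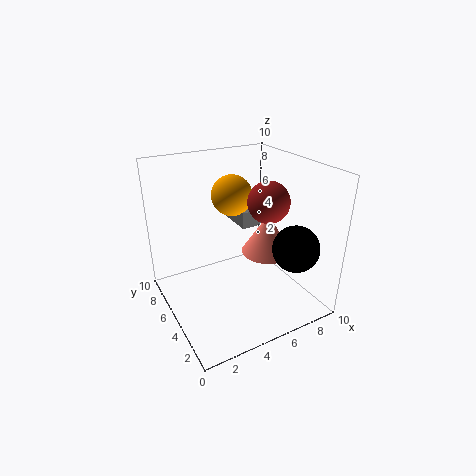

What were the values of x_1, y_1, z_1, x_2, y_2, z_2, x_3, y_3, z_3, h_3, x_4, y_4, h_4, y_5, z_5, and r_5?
x_1 = 5.75; y_1 = 7.25; z_1 = 7.25; x_2 = 5.5; y_2 = 2.25; z_2 = 8.5; x_3 = 6.75; y_3 = 4; z_3 = 4; h_3 = 2.75; x_4 = 6; y_4 = 6; h_4 = 1.25; y_5 = 1.5; z_5 = 5.25; r_5 = 1.5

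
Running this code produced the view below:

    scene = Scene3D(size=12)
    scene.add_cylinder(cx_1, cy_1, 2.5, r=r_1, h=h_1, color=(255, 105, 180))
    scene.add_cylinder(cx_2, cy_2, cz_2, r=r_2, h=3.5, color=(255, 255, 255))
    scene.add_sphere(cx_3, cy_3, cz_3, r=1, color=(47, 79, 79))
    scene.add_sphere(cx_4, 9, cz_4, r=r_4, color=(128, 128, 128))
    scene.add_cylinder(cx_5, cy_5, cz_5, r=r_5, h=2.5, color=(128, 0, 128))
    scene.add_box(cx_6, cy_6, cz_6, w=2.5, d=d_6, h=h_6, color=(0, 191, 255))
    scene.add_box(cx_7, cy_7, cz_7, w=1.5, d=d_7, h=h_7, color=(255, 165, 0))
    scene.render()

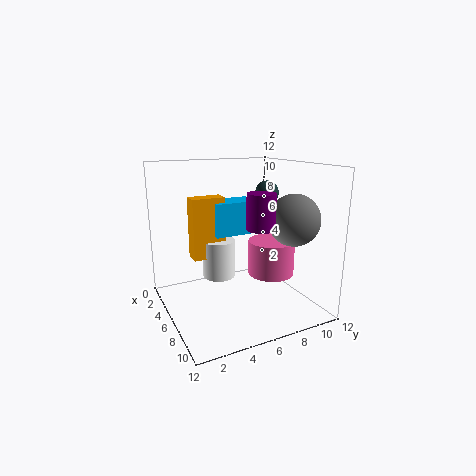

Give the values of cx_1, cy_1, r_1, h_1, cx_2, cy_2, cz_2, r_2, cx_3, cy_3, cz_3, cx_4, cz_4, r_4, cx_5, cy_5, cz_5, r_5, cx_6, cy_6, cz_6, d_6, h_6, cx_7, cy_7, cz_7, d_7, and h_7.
cx_1 = 6.5; cy_1 = 9; r_1 = 2; h_1 = 3; cx_2 = 3; cy_2 = 5.5; cz_2 = 1.5; r_2 = 1.5; cx_3 = 5.5; cy_3 = 9; cz_3 = 9.5; cx_4 = 9.5; cz_4 = 8; r_4 = 2; cx_5 = 10.5; cy_5 = 5.5; cz_5 = 8; r_5 = 1; cx_6 = 1.5; cy_6 = 5; cz_6 = 5.5; d_6 = 4; h_6 = 3; cx_7 = 2; cy_7 = 3; cz_7 = 3.5; d_7 = 3; h_7 = 5.5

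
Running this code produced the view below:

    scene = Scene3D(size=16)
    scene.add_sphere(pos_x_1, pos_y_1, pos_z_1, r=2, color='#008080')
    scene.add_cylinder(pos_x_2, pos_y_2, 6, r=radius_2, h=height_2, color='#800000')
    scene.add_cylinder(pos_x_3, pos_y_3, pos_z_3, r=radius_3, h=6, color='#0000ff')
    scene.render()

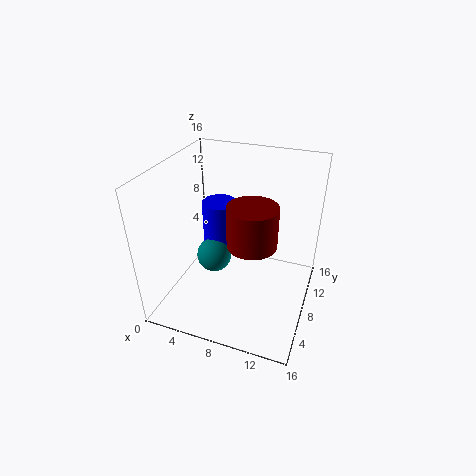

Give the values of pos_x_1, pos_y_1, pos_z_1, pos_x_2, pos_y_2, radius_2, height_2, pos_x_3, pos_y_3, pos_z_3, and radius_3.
pos_x_1 = 5
pos_y_1 = 8
pos_z_1 = 5
pos_x_2 = 9
pos_y_2 = 10
radius_2 = 3
height_2 = 5
pos_x_3 = 5
pos_y_3 = 10
pos_z_3 = 5
radius_3 = 2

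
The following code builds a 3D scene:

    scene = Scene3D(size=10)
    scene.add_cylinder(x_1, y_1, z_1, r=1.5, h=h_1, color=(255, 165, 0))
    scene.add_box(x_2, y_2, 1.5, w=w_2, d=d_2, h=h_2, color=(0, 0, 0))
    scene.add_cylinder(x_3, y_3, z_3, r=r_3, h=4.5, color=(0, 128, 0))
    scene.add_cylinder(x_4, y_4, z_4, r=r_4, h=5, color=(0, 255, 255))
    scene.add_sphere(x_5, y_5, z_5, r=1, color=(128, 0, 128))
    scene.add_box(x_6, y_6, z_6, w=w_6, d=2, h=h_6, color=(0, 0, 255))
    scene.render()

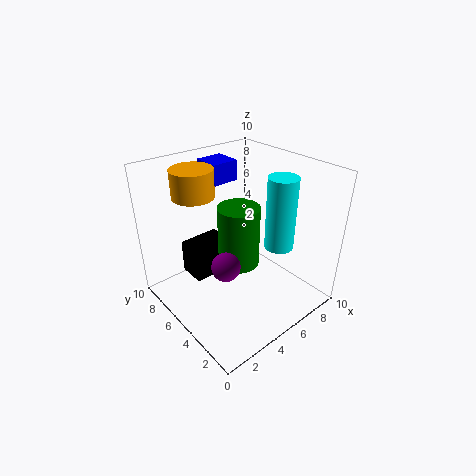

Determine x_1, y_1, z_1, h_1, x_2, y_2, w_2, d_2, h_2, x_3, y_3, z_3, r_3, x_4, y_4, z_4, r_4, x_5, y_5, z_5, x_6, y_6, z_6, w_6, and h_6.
x_1 = 3.5; y_1 = 8; z_1 = 7.5; h_1 = 2; x_2 = 2.5; y_2 = 6.5; w_2 = 3; d_2 = 2; h_2 = 2.5; x_3 = 5.5; y_3 = 5.5; z_3 = 2.5; r_3 = 1.5; x_4 = 7; y_4 = 3; z_4 = 4.5; r_4 = 1; x_5 = 3.5; y_5 = 4.5; z_5 = 3.5; x_6 = 5; y_6 = 7.5; z_6 = 8; w_6 = 2; h_6 = 1.5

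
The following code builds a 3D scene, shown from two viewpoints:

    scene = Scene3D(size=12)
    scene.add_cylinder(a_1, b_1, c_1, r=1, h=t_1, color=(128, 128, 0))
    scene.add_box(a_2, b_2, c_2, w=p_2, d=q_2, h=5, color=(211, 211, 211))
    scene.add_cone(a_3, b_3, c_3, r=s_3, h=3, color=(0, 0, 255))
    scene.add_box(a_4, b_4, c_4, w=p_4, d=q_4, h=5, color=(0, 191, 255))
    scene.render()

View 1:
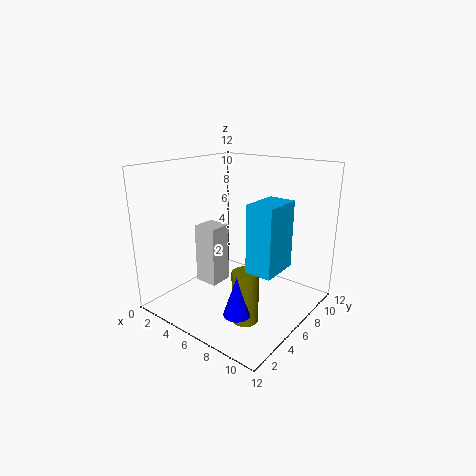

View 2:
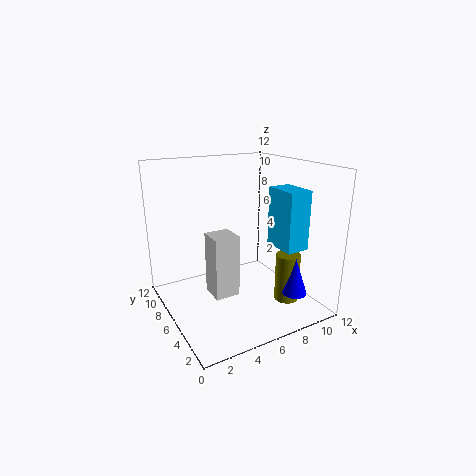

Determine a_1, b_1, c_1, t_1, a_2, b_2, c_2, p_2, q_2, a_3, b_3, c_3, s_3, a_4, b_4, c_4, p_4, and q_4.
a_1 = 9
b_1 = 3
c_1 = 1
t_1 = 4
a_2 = 3
b_2 = 4
c_2 = 2
p_2 = 2
q_2 = 2
a_3 = 9
b_3 = 2
c_3 = 2
s_3 = 1
a_4 = 9
b_4 = 3
c_4 = 5
p_4 = 2
q_4 = 3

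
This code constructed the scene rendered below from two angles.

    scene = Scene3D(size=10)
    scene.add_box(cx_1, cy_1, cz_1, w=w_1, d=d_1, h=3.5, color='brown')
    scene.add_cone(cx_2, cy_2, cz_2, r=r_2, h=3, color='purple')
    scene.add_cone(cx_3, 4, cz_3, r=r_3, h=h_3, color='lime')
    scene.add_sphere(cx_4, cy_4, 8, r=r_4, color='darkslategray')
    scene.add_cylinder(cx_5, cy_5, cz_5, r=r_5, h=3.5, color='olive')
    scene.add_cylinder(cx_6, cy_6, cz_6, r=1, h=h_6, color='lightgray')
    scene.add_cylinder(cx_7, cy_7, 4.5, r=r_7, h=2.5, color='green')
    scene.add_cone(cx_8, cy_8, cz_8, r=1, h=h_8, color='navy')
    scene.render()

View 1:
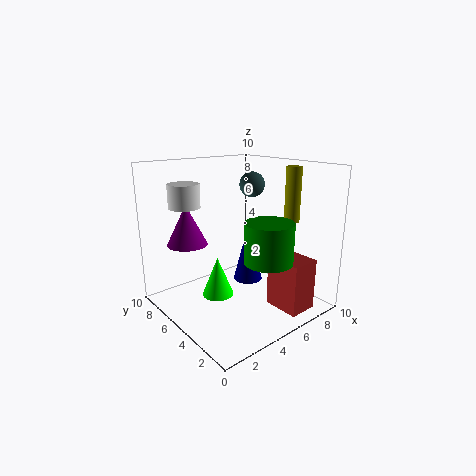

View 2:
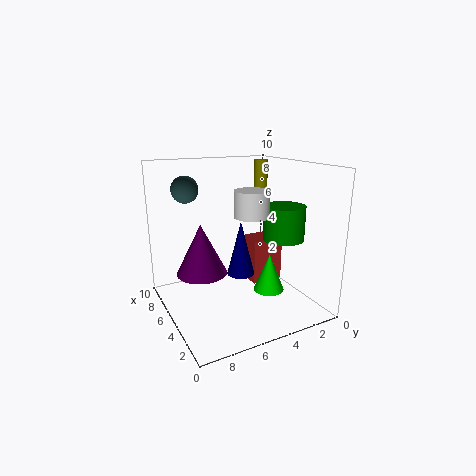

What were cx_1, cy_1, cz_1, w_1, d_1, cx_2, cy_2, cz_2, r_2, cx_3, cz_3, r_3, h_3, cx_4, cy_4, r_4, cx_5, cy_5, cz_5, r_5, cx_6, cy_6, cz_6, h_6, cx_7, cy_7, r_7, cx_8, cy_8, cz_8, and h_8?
cx_1 = 6; cy_1 = 0.5; cz_1 = 0.5; w_1 = 2; d_1 = 2.5; cx_2 = 3; cy_2 = 8.5; cz_2 = 4; r_2 = 1.5; cx_3 = 2.5; cz_3 = 2; r_3 = 1; h_3 = 2.5; cx_4 = 8.5; cy_4 = 7.5; r_4 = 1; cx_5 = 7; cy_5 = 2; cz_5 = 6.5; r_5 = 0.5; cx_6 = 1.5; cy_6 = 6; cz_6 = 7.5; h_6 = 1.5; cx_7 = 4.5; cy_7 = 1.5; r_7 = 1.5; cx_8 = 5.5; cy_8 = 4.5; cz_8 = 2; h_8 = 4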